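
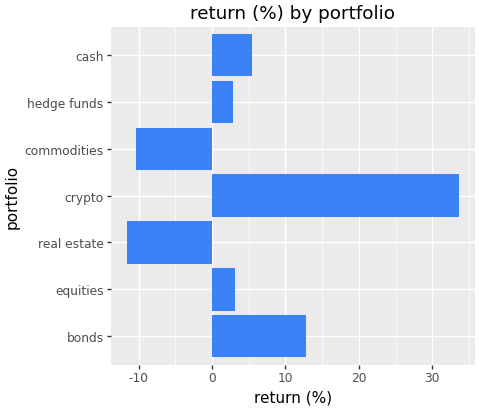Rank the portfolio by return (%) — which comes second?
bonds

Top 3: crypto ≈ 35, bonds ≈ 15, cash ≈ 5.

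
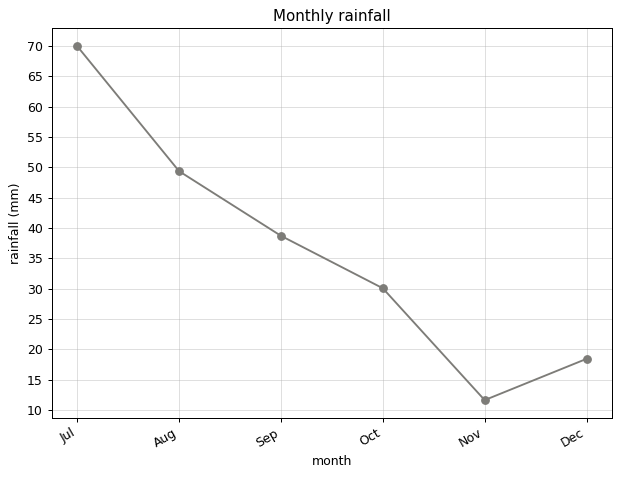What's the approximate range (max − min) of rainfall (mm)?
Max Jul ≈ 70, min Nov ≈ 10; range ≈ 60.

≈ 60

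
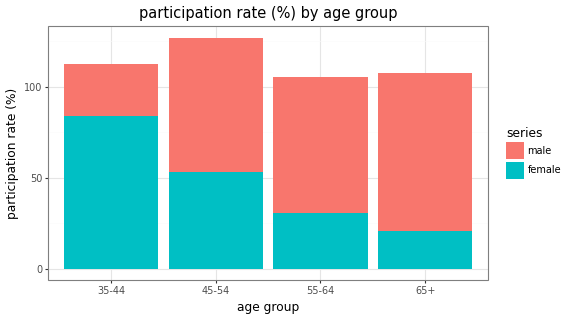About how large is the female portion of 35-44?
female top ≈ 80, bottom ≈ 0; segment ≈ 80.

≈ 80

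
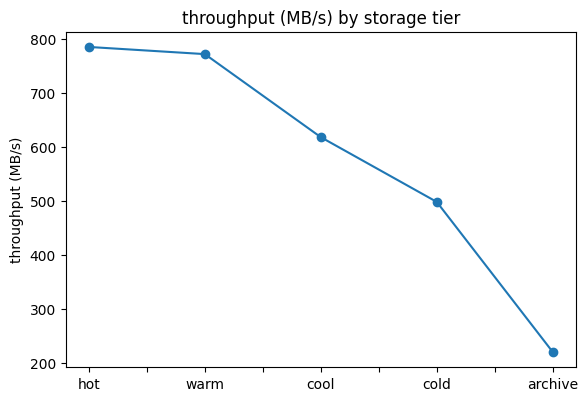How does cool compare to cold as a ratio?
cool ≈ 600, cold ≈ 500; 600/500 ≈ 1.2.

≈ 1.2×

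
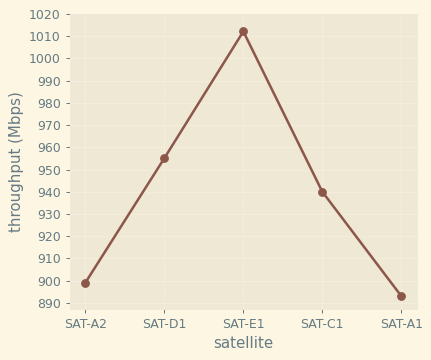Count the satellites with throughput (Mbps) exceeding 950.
Above 950: SAT-D1, SAT-E1.

2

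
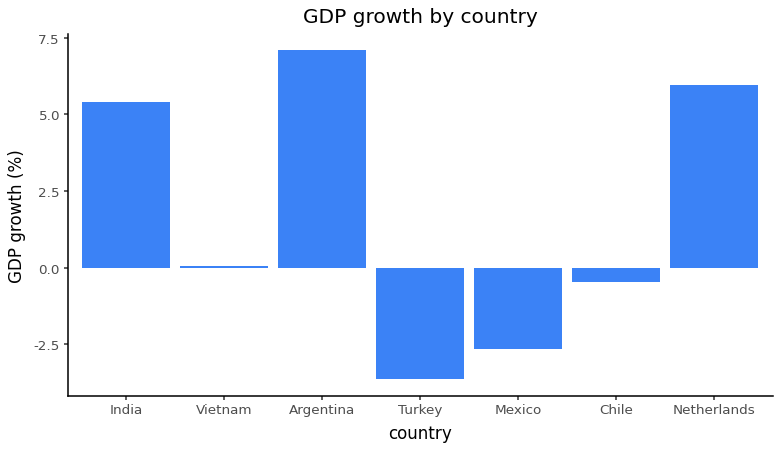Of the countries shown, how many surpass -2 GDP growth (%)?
Above -2: India, Vietnam, Argentina, Chile, Netherlands.

5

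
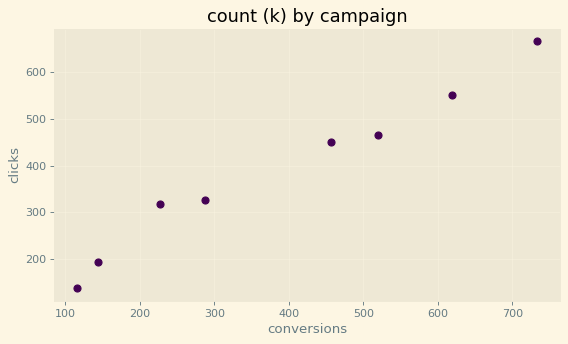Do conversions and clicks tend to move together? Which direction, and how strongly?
Points are positively correlated; strong (|r| ≈ 1.0).

positive, strong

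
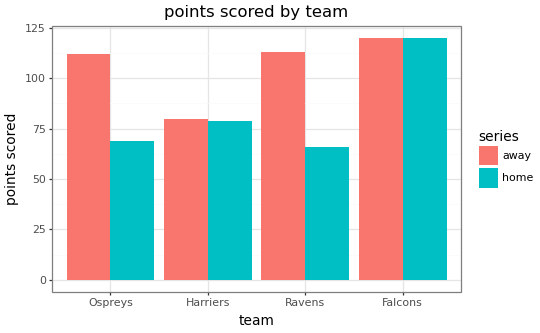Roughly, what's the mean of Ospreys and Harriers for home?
(70 + 80) / 2 ≈ 75.

≈ 75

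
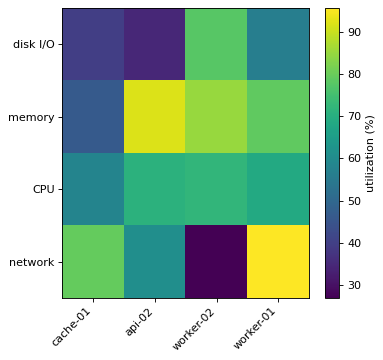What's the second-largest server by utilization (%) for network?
Top 3 for network: worker-01 ≈ 100, cache-01 ≈ 80, api-02 ≈ 60.

cache-01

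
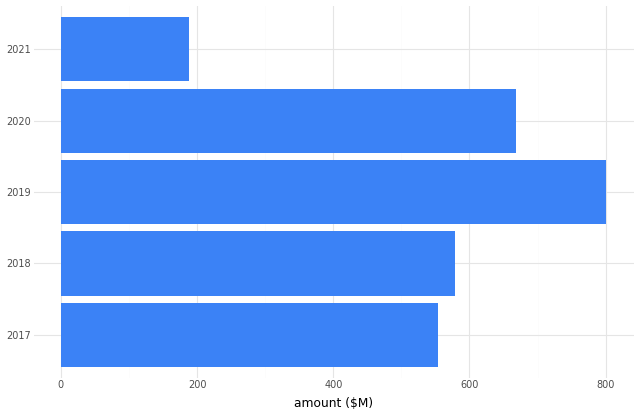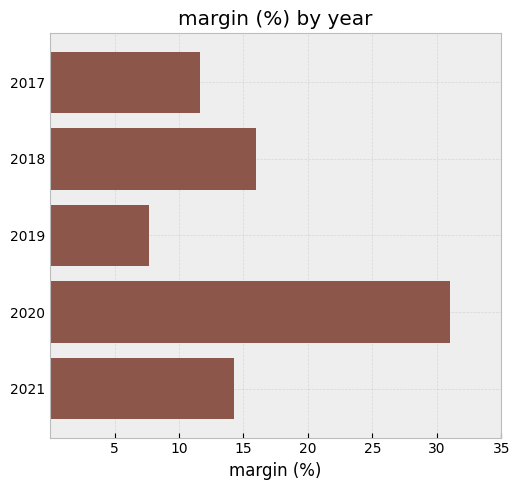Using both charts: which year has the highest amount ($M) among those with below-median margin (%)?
2019

Chart 2 median margin (%) ≈ 15; below-median years: 2017, 2019. Among those, 2019 has the highest amount ($M) (≈ 800).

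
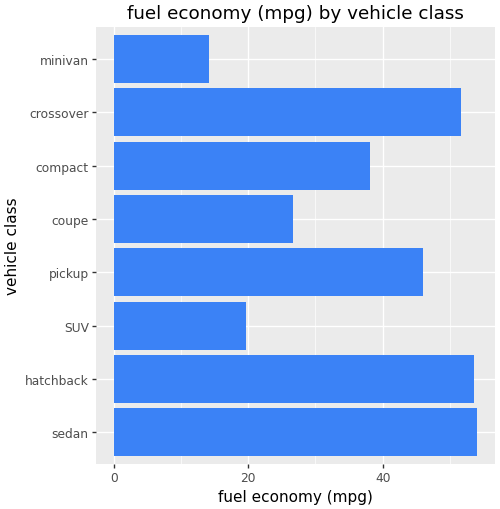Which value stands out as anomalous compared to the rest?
minivan ≈ 15; the rest sit between ≈ 20 and ≈ 55.

minivan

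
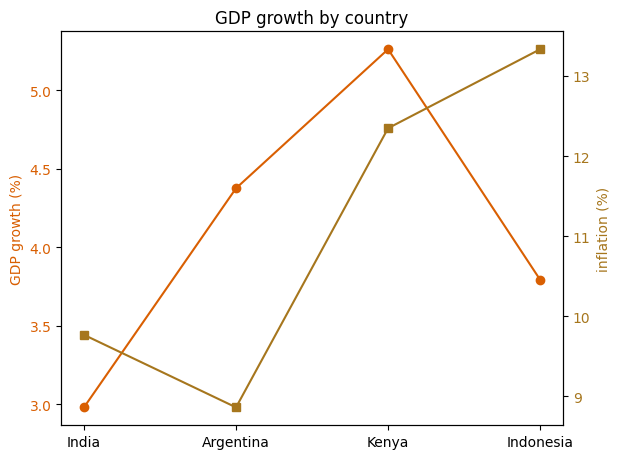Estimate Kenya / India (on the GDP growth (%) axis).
≈ 1.73×

Kenya ≈ 5.2, India ≈ 3.0; 5.2/3.0 ≈ 1.73.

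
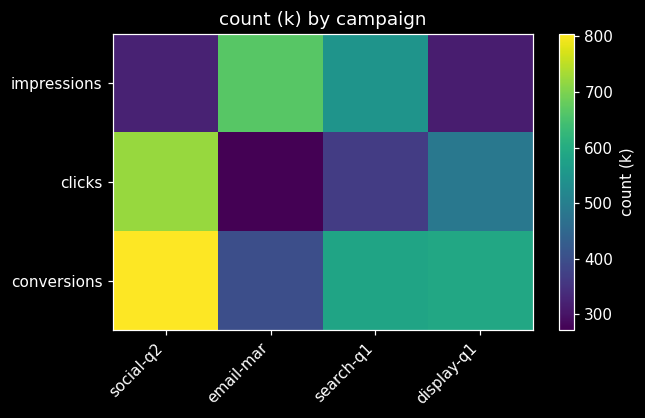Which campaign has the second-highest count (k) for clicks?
display-q1

Top 3 for clicks: social-q2 ≈ 700, display-q1 ≈ 500, search-q1 ≈ 350.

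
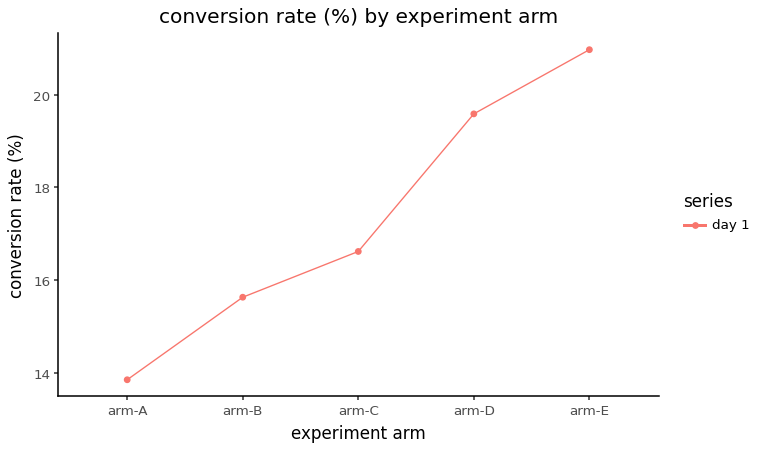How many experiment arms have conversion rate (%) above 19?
Above 19: arm-D, arm-E.

2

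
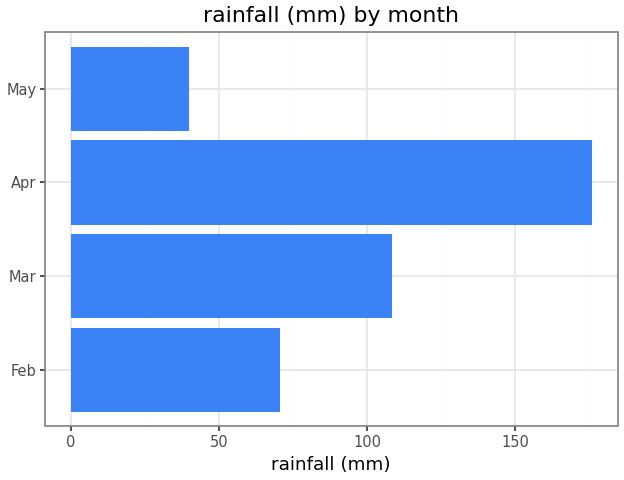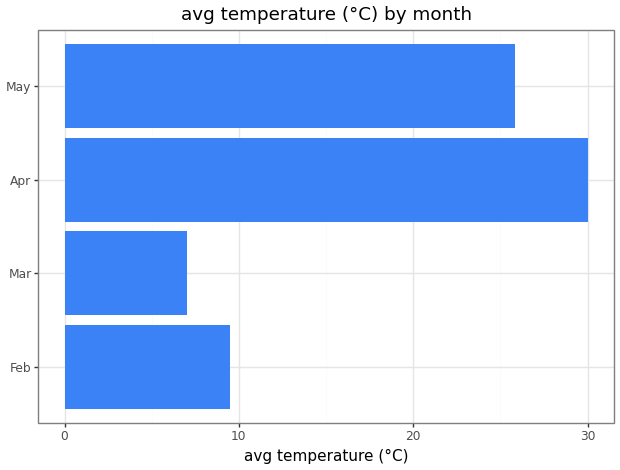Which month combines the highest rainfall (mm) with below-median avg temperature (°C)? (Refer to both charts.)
Chart 2 median avg temperature (°C) ≈ 20; below-median months: Feb, Mar. Among those, Mar has the highest rainfall (mm) (≈ 100).

Mar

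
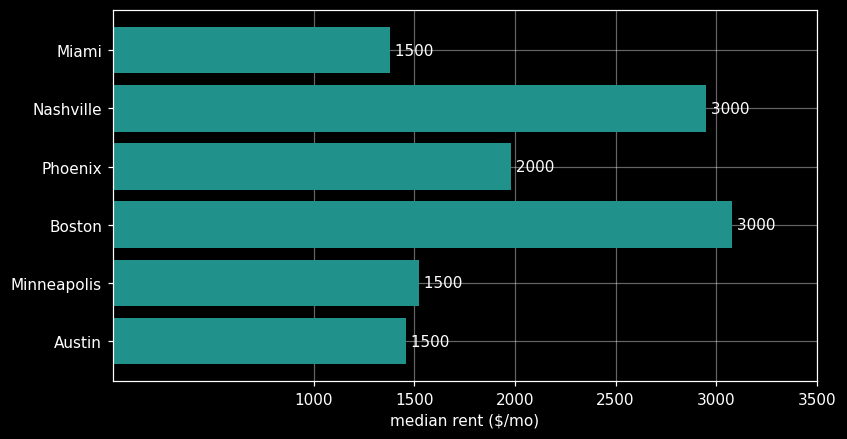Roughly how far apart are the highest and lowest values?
Max Boston ≈ 3000, min Miami ≈ 1500; range ≈ 1500.

≈ 1500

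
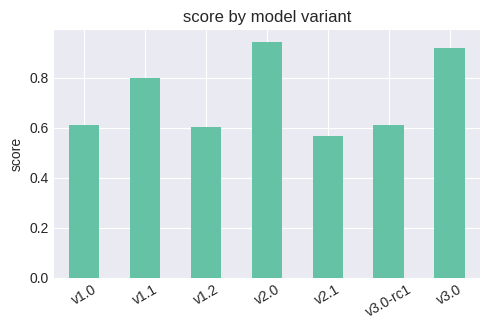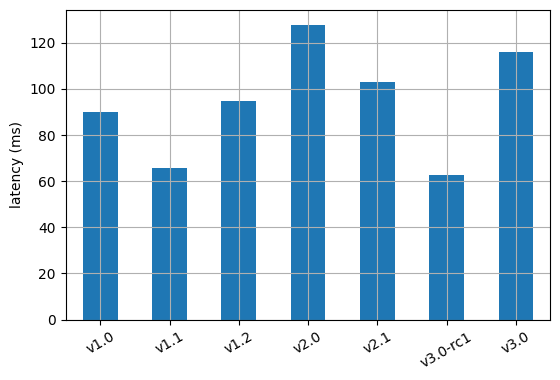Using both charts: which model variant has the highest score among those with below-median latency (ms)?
Chart 2 median latency (ms) ≈ 100; below-median model variants: v1.0, v1.1, v3.0-rc1. Among those, v1.1 has the highest score (≈ 0.8).

v1.1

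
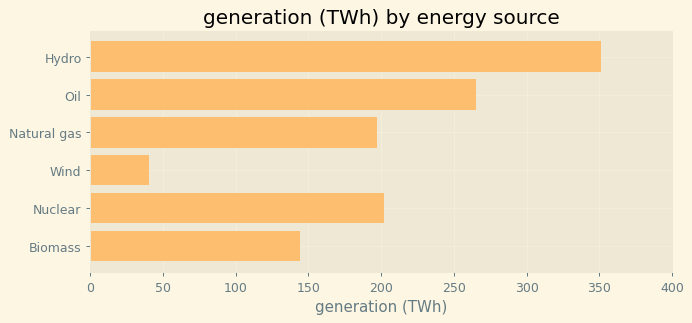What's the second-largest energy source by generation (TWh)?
Top 3: Hydro ≈ 350, Oil ≈ 250, Nuclear ≈ 200.

Oil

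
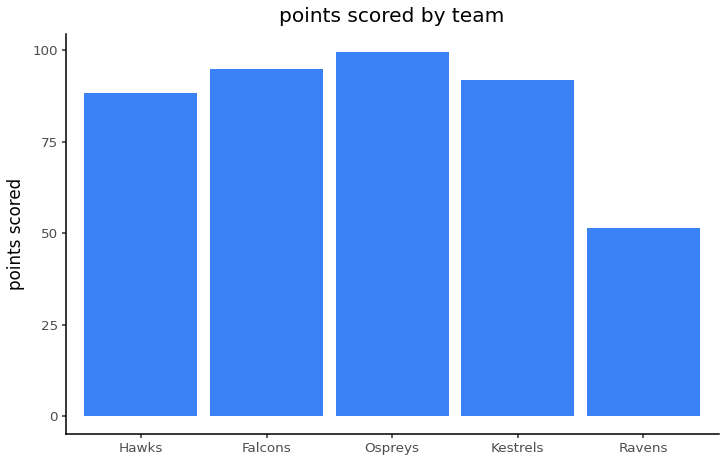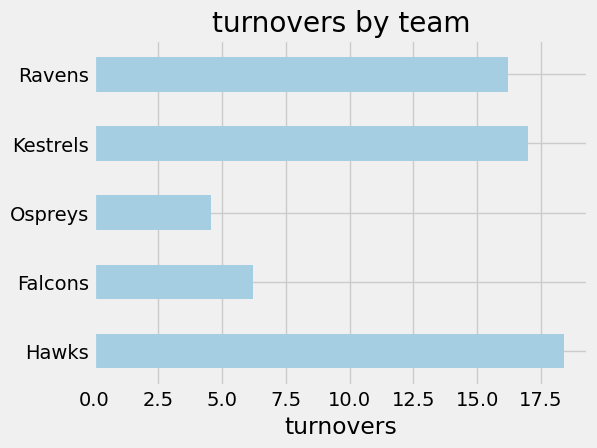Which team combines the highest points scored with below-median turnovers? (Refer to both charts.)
Ospreys

Chart 2 median turnovers ≈ 16; below-median teams: Falcons, Ospreys. Among those, Ospreys has the highest points scored (≈ 100).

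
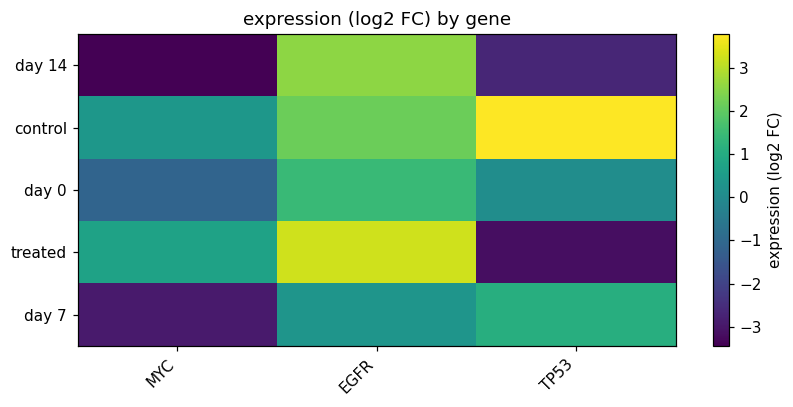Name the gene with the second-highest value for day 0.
Top 3 for day 0: EGFR ≈ 1, TP53 ≈ 0, MYC ≈ -1.

TP53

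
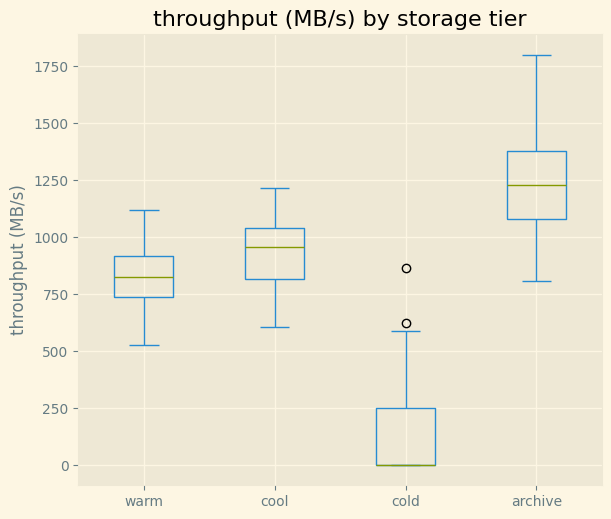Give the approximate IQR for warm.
Q3 ≈ 900, Q1 ≈ 700; IQR ≈ 200.

≈ 200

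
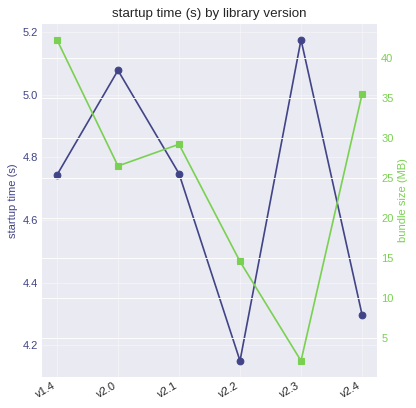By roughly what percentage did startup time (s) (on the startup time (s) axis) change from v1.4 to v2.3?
v1.4 ≈ 4.7, v2.3 ≈ 5.2; (5.2 − 4.7) / 4.7 ≈ +10.6%.

≈ +10.6%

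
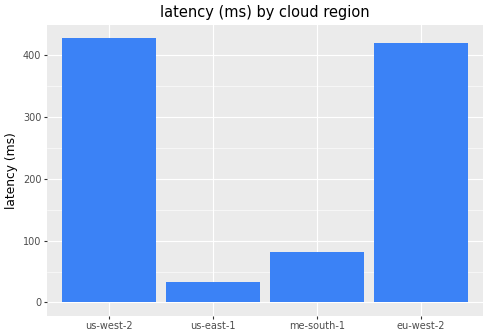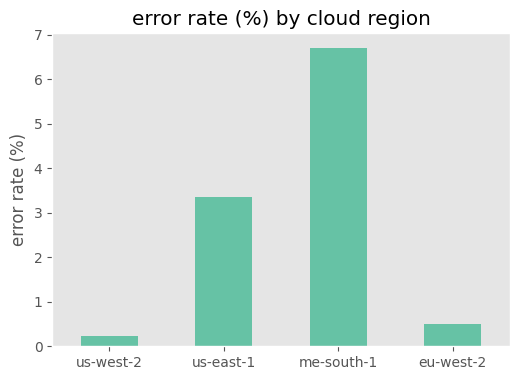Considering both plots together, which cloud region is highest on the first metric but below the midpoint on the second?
Chart 2 median error rate (%) ≈ 2; below-median cloud regions: us-west-2, eu-west-2. Among those, us-west-2 has the highest latency (ms) (≈ 450).

us-west-2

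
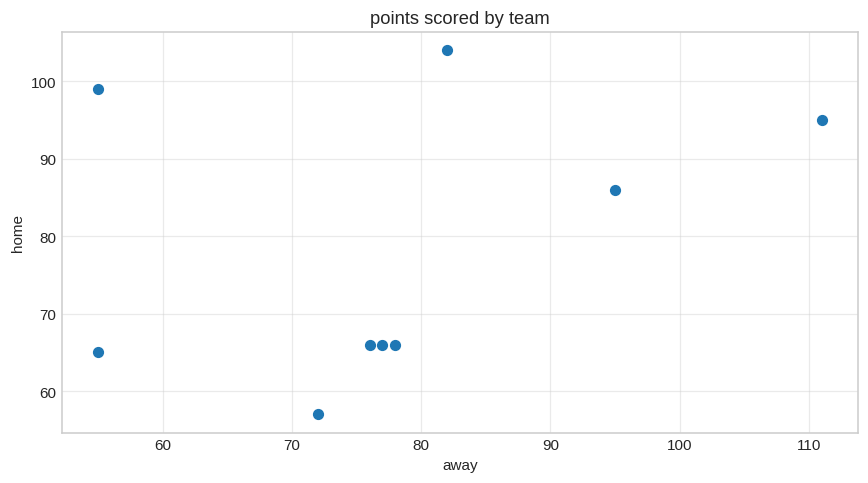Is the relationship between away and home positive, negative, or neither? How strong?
Points are positively correlated; weak (|r| ≈ 0.3).

positive, weak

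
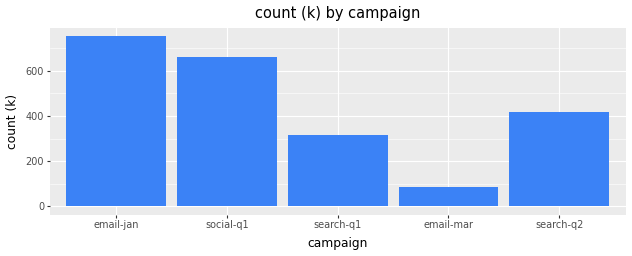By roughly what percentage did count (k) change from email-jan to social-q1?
≈ -12.5%

email-jan ≈ 800, social-q1 ≈ 700; (700 − 800) / 800 ≈ -12.5%.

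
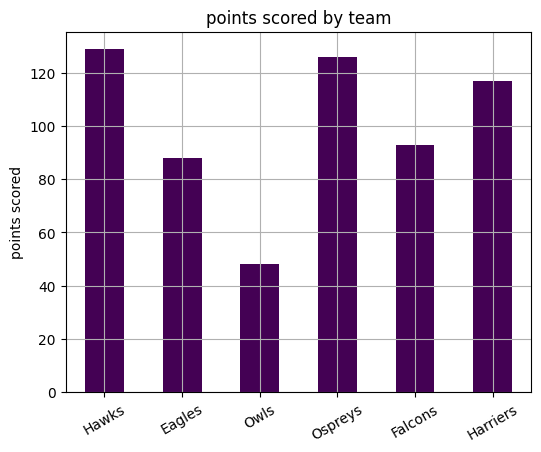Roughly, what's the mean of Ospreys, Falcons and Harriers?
≈ 113

(120 + 100 + 120) / 3 ≈ 113.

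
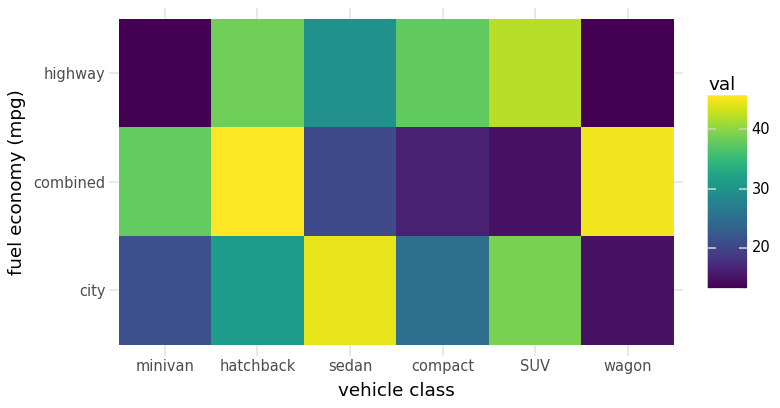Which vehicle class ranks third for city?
hatchback

Top 4 for city: sedan ≈ 45, SUV ≈ 40, hatchback ≈ 30, compact ≈ 25.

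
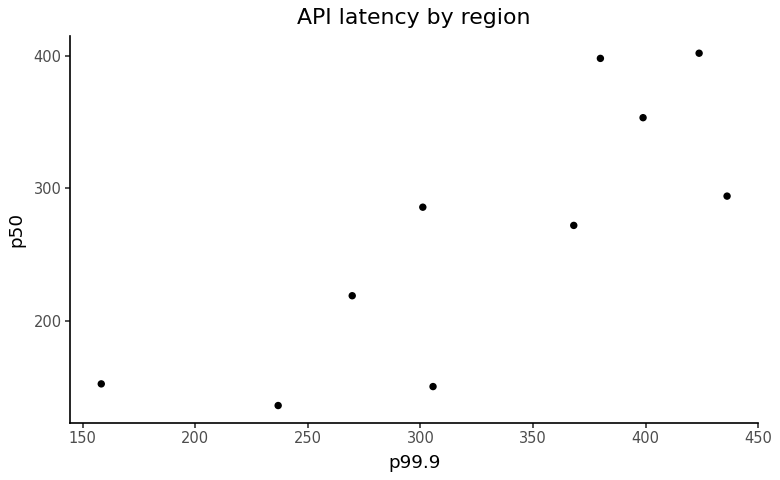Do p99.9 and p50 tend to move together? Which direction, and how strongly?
Points are positively correlated; strong (|r| ≈ 0.8).

positive, strong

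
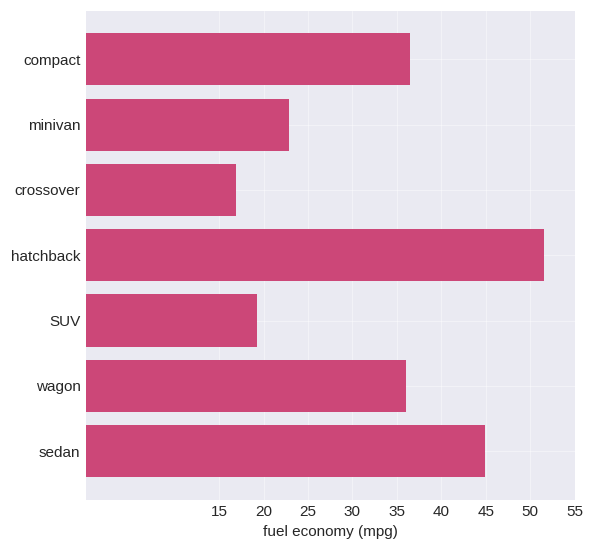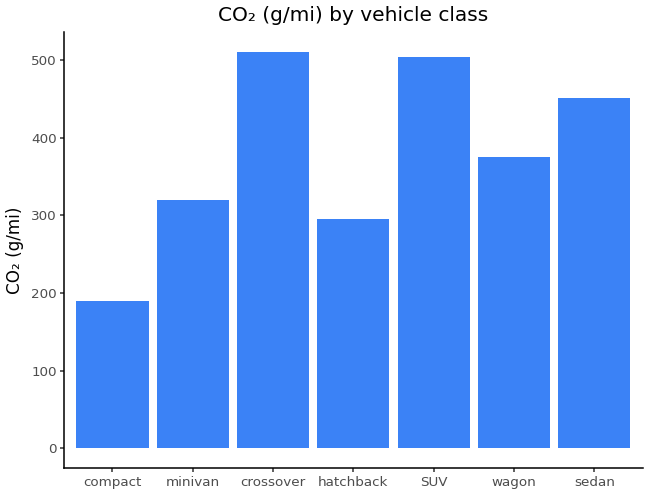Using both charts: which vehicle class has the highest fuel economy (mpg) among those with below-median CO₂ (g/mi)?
Chart 2 median CO₂ (g/mi) ≈ 350; below-median vehicle classes: compact, minivan, hatchback. Among those, hatchback has the highest fuel economy (mpg) (≈ 50).

hatchback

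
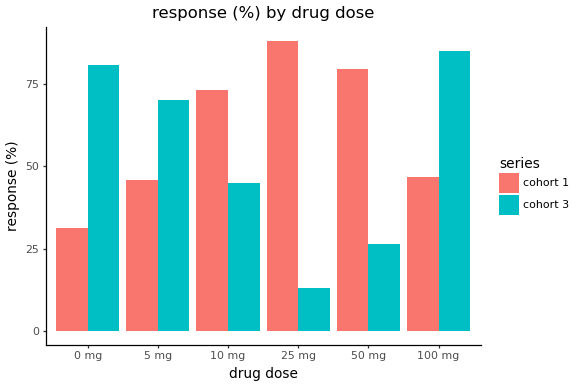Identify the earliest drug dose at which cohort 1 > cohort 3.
10 mg

5 mg: cohort 1 ≈ 50 vs cohort 3 ≈ 70 (not yet); 10 mg: cohort 1 ≈ 70 vs cohort 3 ≈ 40 (first crossover).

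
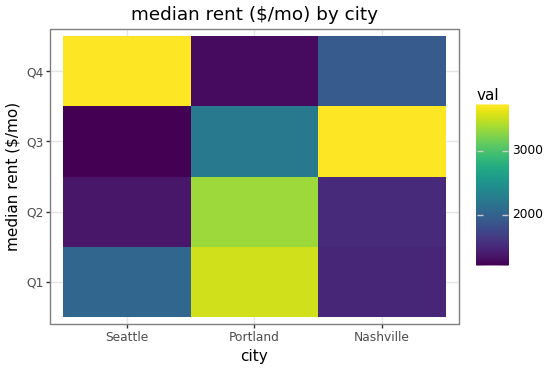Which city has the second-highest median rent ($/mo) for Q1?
Top 3 for Q1: Portland ≈ 3500, Seattle ≈ 2000, Nashville ≈ 1500.

Seattle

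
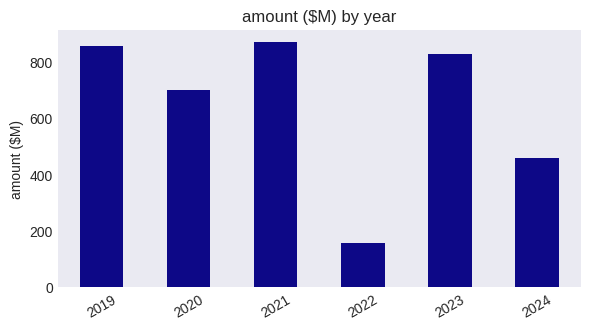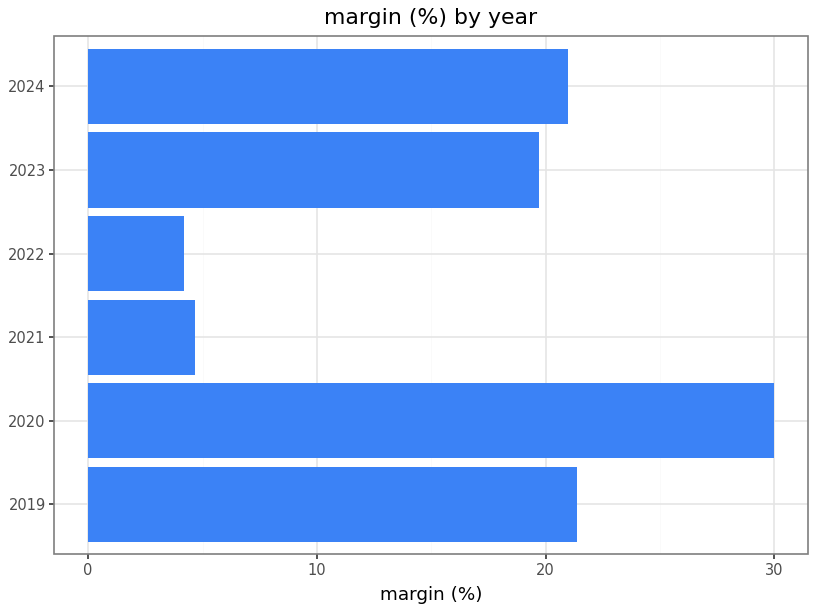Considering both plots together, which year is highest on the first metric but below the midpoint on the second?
Chart 2 median margin (%) ≈ 20; below-median years: 2021, 2022, 2023. Among those, 2021 has the highest amount ($M) (≈ 900).

2021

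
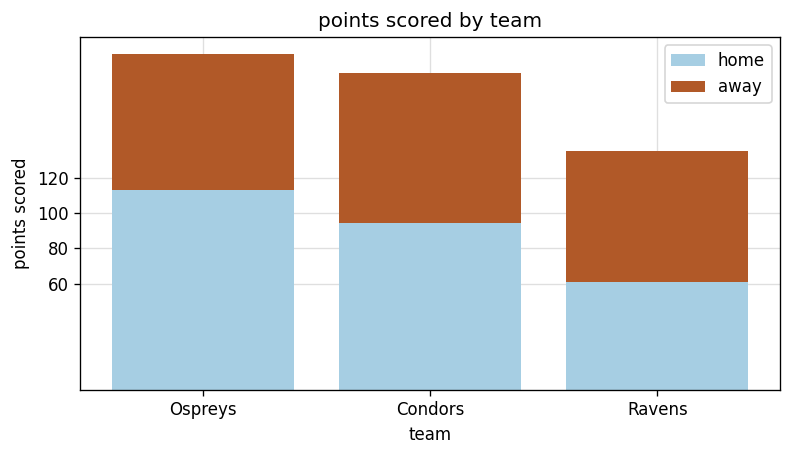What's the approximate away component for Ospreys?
away top ≈ 200, bottom ≈ 120; segment ≈ 80.

≈ 80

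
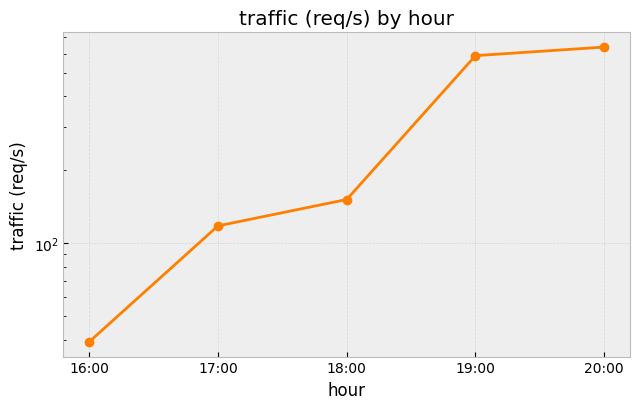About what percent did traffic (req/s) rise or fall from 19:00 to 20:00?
19:00 ≈ 600, 20:00 ≈ 650; (650 − 600) / 600 ≈ +8.3%.

≈ +8.3%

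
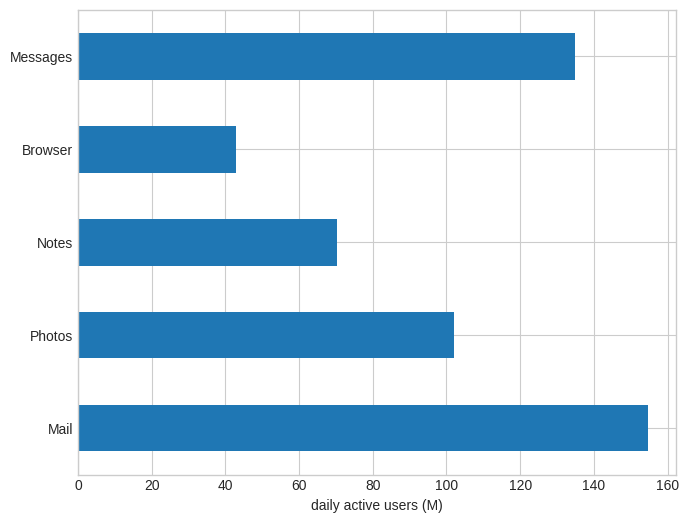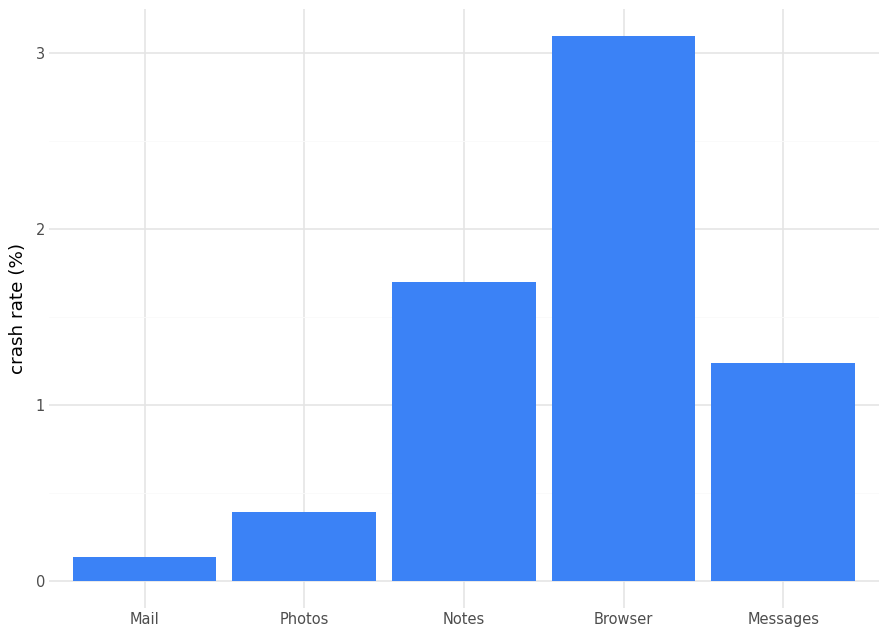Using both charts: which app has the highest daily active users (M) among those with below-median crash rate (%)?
Chart 2 median crash rate (%) ≈ 1; below-median apps: Mail, Photos. Among those, Mail has the highest daily active users (M) (≈ 160).

Mail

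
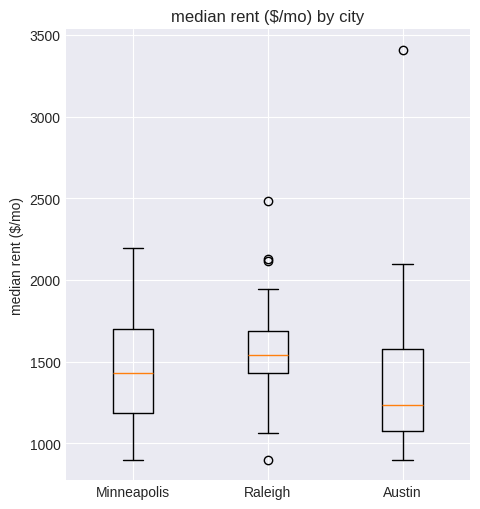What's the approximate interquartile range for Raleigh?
Q3 ≈ 1680, Q1 ≈ 1440; IQR ≈ 240.

≈ 240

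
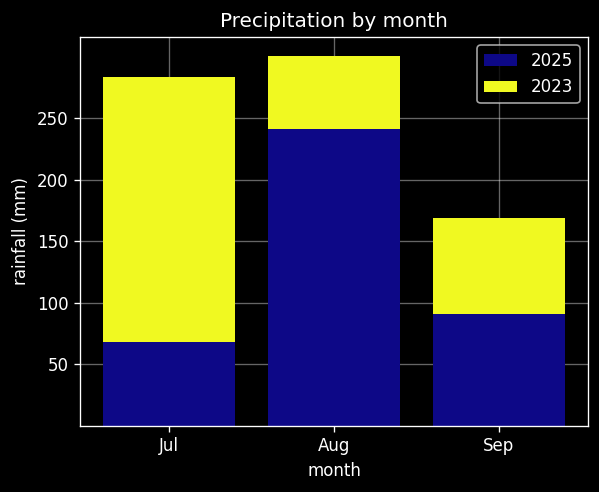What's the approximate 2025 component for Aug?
≈ 250

2025 top ≈ 250, bottom ≈ 0; segment ≈ 250.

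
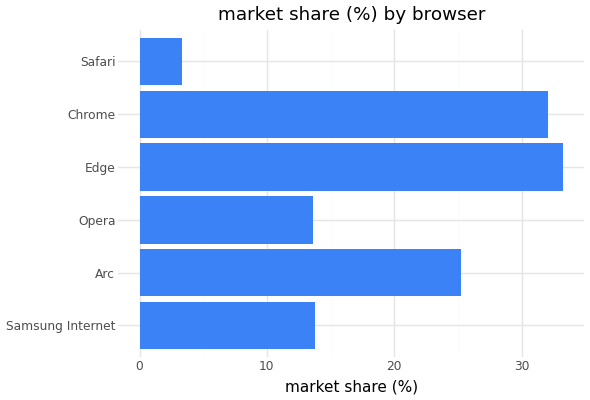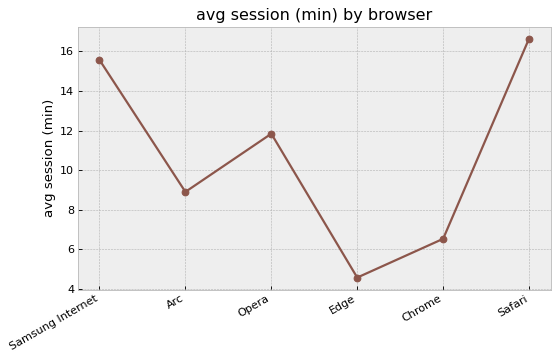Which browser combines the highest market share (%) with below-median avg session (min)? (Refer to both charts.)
Chart 2 median avg session (min) ≈ 10; below-median browsers: Arc, Edge, Chrome. Among those, Edge has the highest market share (%) (≈ 35).

Edge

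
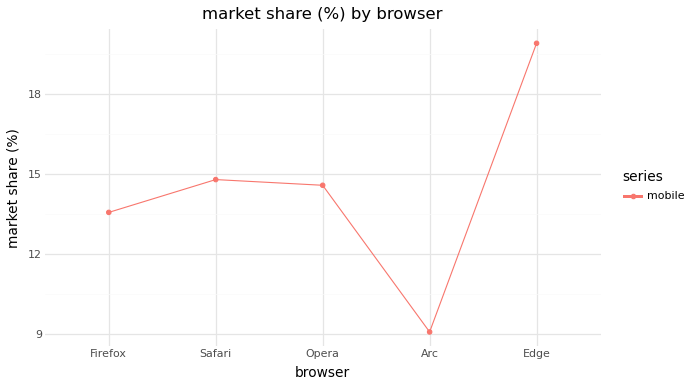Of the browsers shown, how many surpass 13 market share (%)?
Above 13: Firefox, Safari, Opera, Edge.

4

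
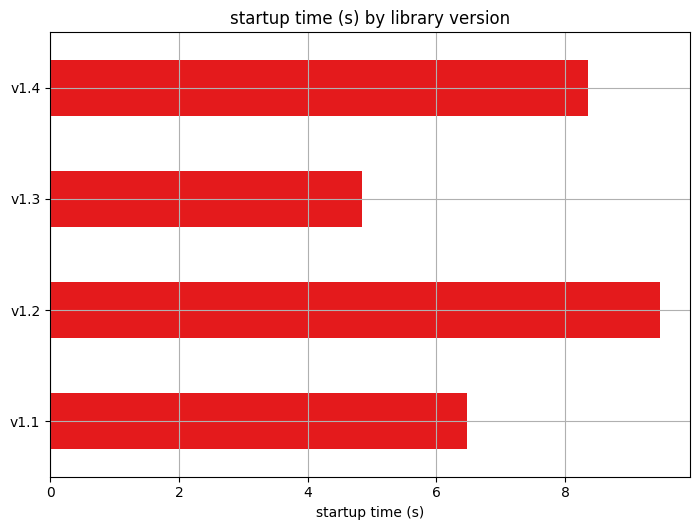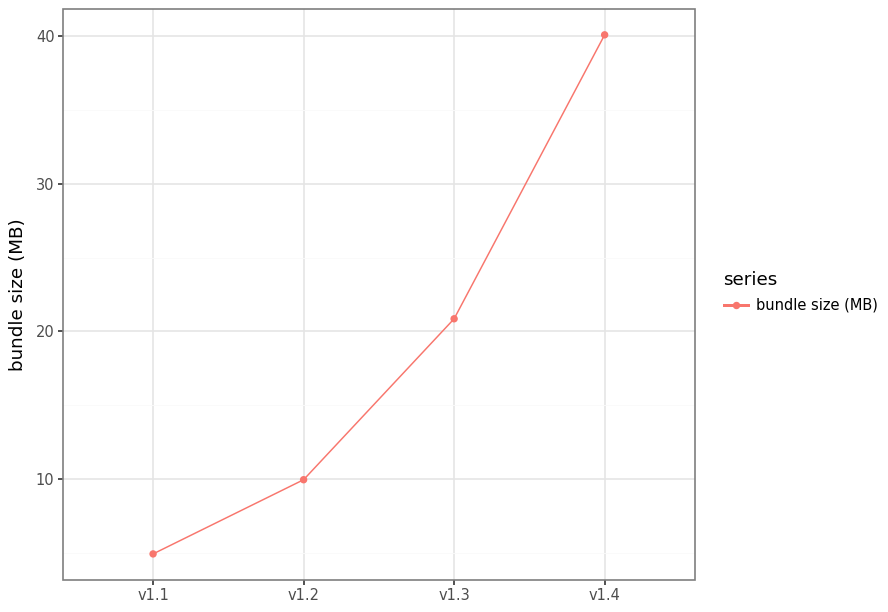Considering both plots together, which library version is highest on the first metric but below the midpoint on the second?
v1.2

Chart 2 median bundle size (MB) ≈ 15; below-median library versions: v1.1, v1.2. Among those, v1.2 has the highest startup time (s) (≈ 9).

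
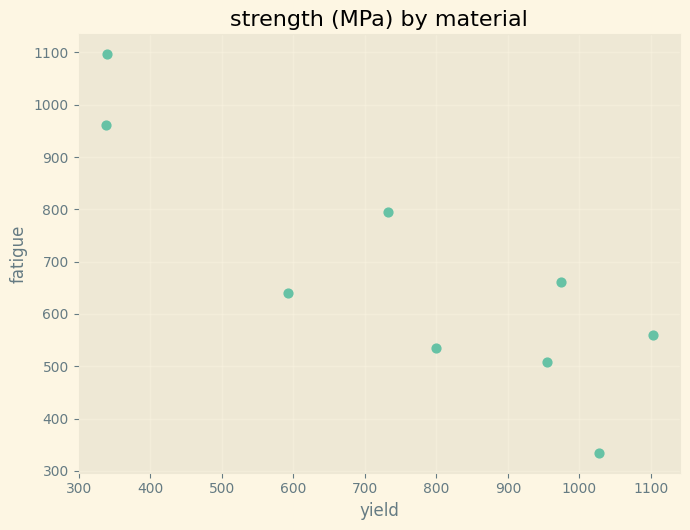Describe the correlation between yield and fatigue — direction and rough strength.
Points are negatively correlated; strong (|r| ≈ 0.9).

negative, strong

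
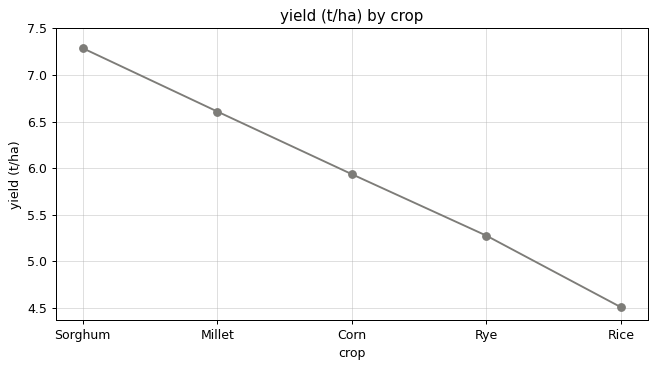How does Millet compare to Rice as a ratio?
Millet ≈ 6.5, Rice ≈ 4.5; 6.5/4.5 ≈ 1.44.

≈ 1.44×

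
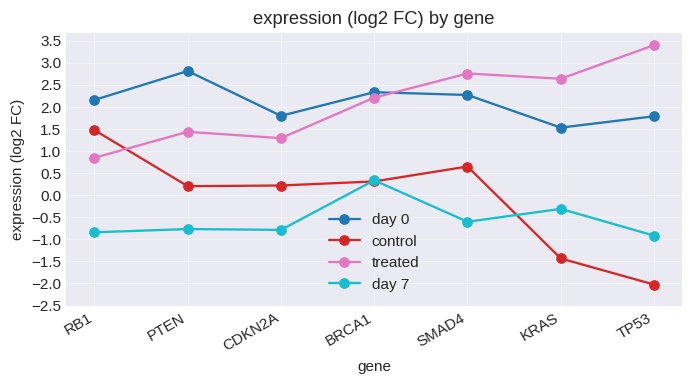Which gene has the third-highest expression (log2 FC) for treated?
KRAS

Top 4 for treated: TP53 ≈ 3.5, SMAD4 ≈ 3.0, KRAS ≈ 2.5, BRCA1 ≈ 2.0.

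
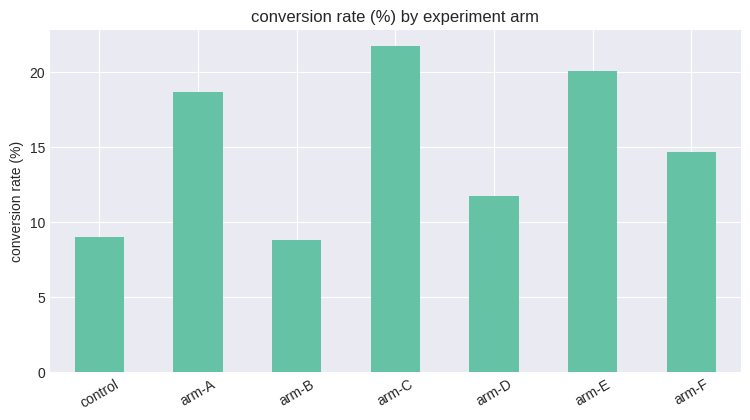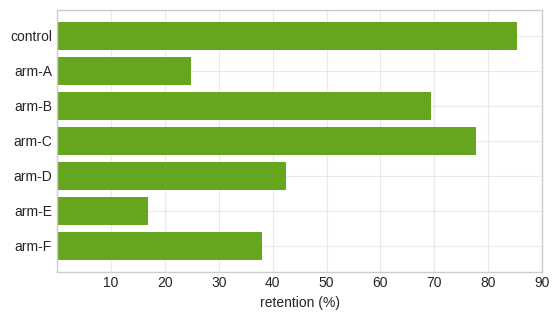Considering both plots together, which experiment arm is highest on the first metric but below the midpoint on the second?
arm-E

Chart 2 median retention (%) ≈ 40; below-median experiment arms: arm-A, arm-E, arm-F. Among those, arm-E has the highest conversion rate (%) (≈ 20).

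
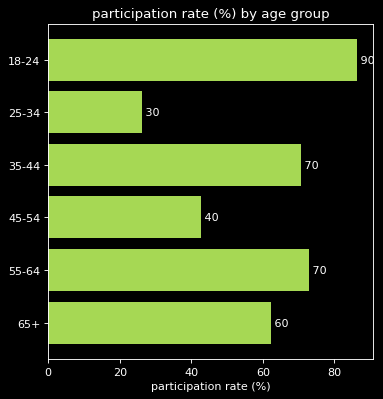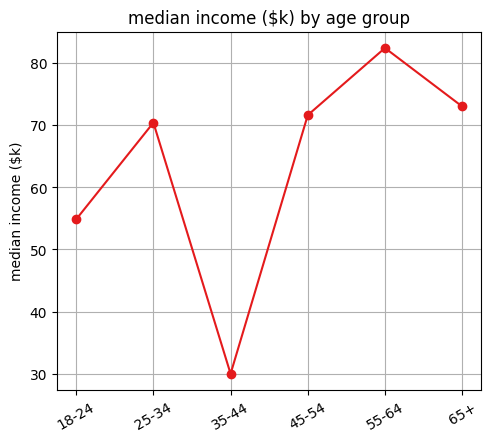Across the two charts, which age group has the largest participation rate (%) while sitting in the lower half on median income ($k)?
Chart 2 median median income ($k) ≈ 70; below-median age groups: 18-24, 25-34, 35-44. Among those, 18-24 has the highest participation rate (%) (≈ 90).

18-24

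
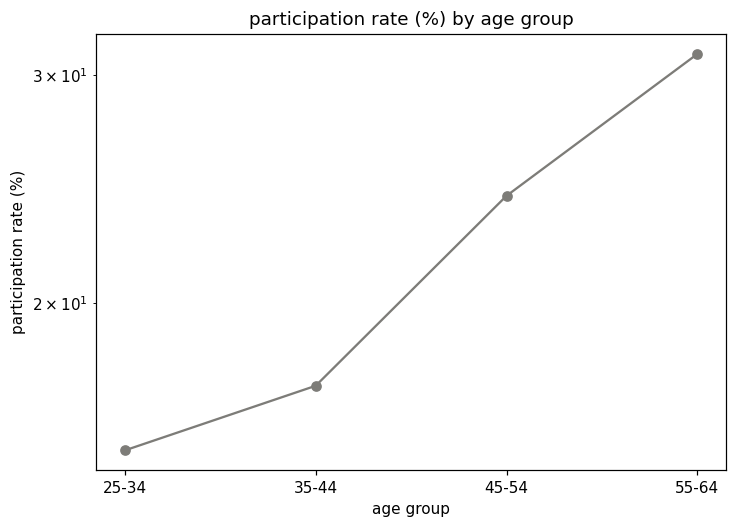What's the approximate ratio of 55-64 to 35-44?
≈ 1.78×

55-64 ≈ 32, 35-44 ≈ 18; 32/18 ≈ 1.78.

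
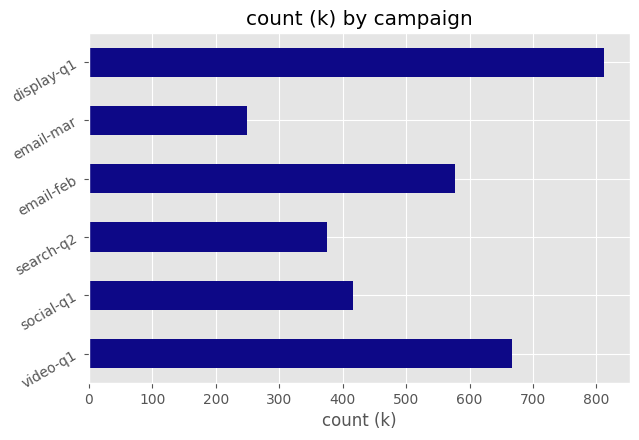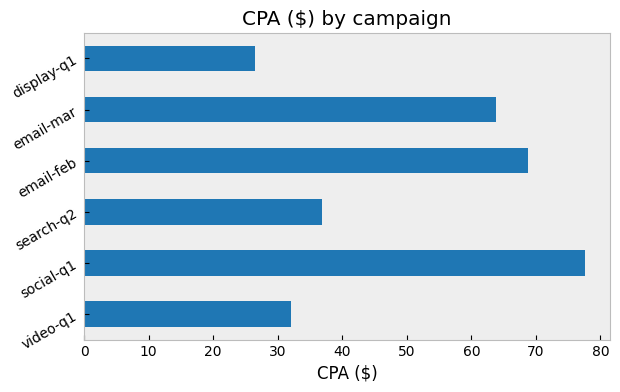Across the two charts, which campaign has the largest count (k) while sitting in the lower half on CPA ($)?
display-q1

Chart 2 median CPA ($) ≈ 50; below-median campaigns: video-q1, search-q2, display-q1. Among those, display-q1 has the highest count (k) (≈ 800).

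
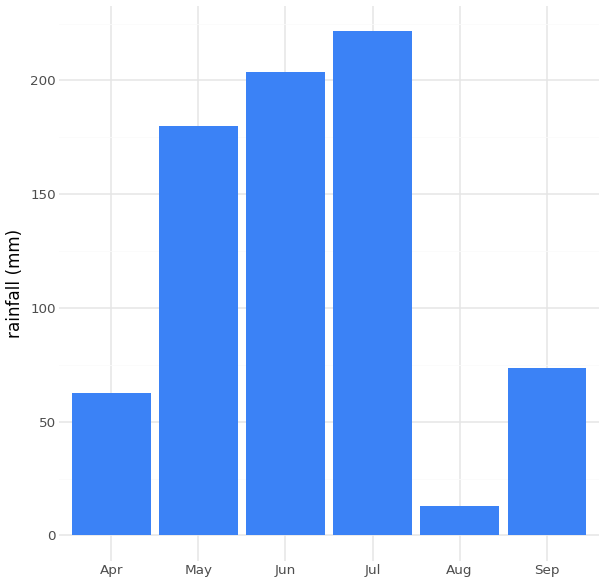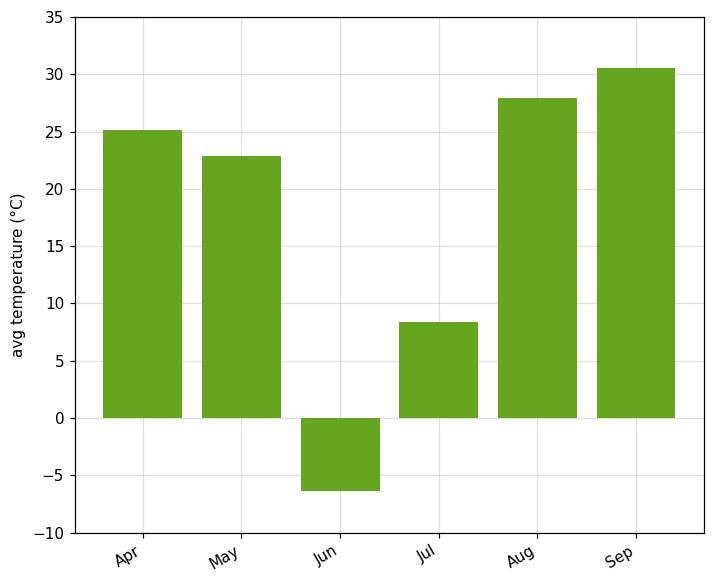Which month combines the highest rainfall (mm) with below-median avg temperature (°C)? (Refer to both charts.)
Chart 2 median avg temperature (°C) ≈ 25; below-median months: May, Jun, Jul. Among those, Jul has the highest rainfall (mm) (≈ 225).

Jul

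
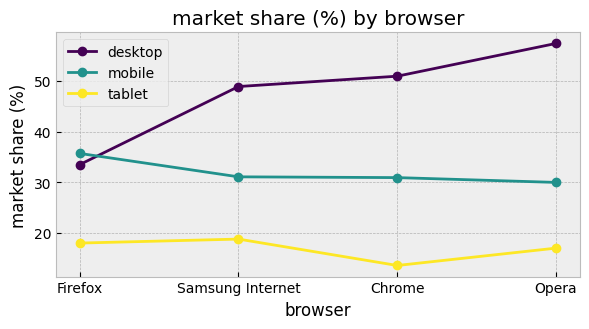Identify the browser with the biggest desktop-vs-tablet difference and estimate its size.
Opera, ≈ 40 %

Opera: desktop ≈ 55, tablet ≈ 15 → gap ≈ 40. Next-largest (Chrome) is only ≈ 35.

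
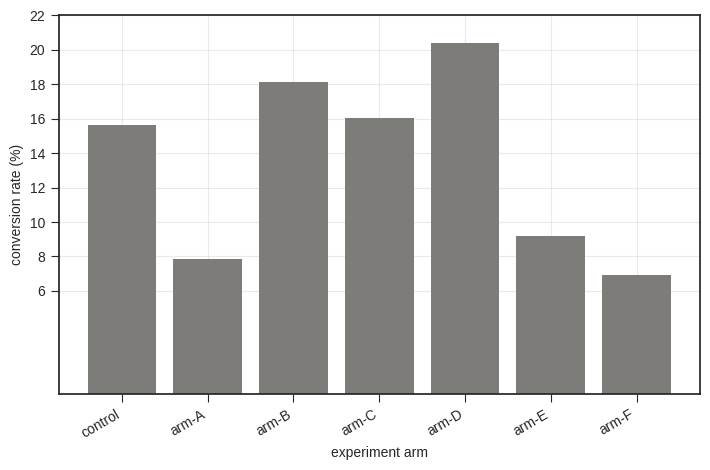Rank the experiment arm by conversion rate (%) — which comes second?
arm-B

Top 3: arm-D ≈ 20, arm-B ≈ 18, arm-C ≈ 16.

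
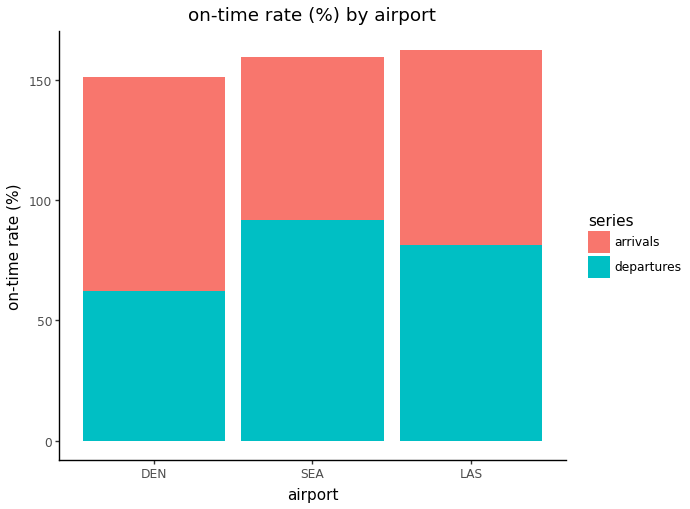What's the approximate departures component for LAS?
≈ 80

departures top ≈ 80, bottom ≈ 0; segment ≈ 80.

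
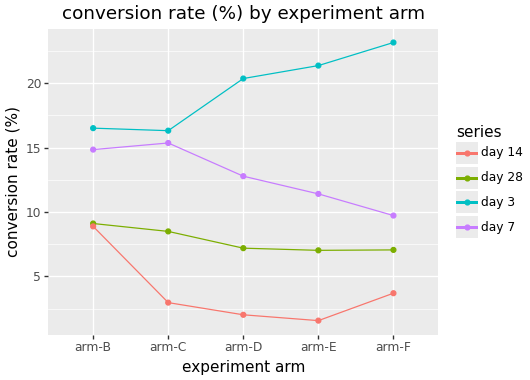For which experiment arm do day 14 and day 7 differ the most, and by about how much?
arm-C, ≈ 14 %

arm-C: day 14 ≈ 2, day 7 ≈ 16 → gap ≈ 14. Next-largest (arm-D) is only ≈ 10.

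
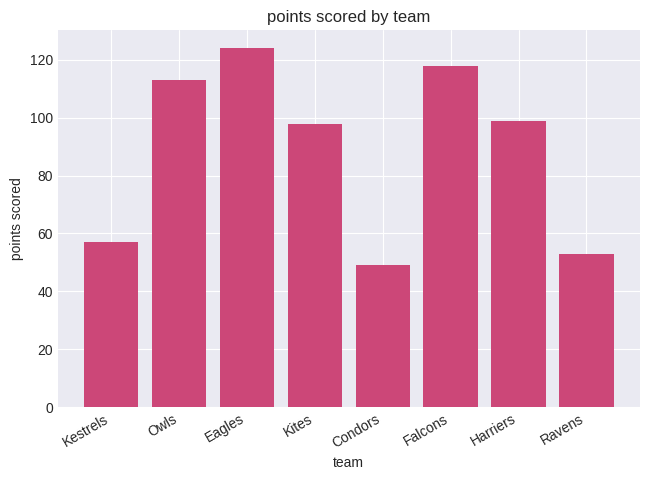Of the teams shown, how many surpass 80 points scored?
Above 80: Owls, Eagles, Kites, Falcons, Harriers.

5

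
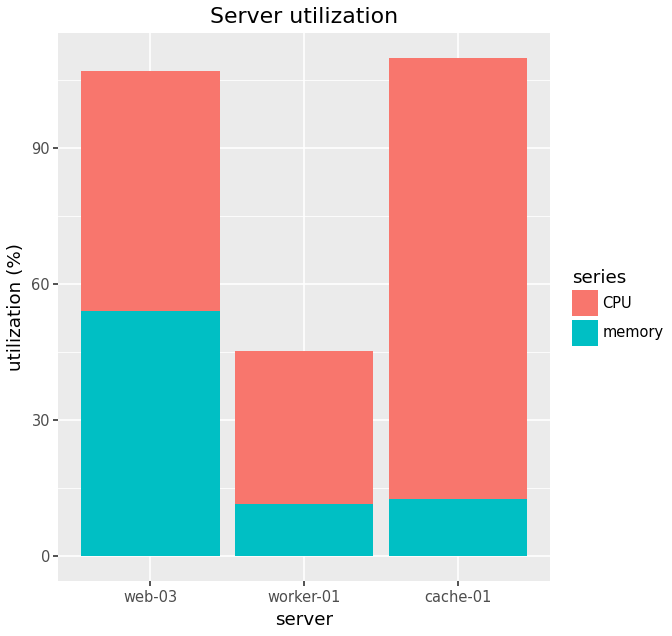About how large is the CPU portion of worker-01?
CPU top ≈ 50, bottom ≈ 10; segment ≈ 40.

≈ 40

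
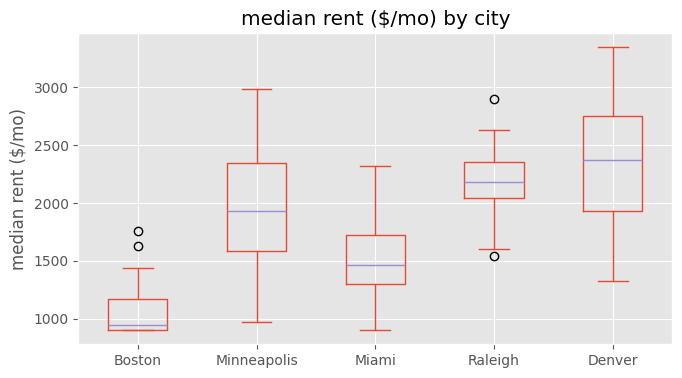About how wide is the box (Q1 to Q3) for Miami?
Q3 ≈ 1700, Q1 ≈ 1300; IQR ≈ 400.

≈ 400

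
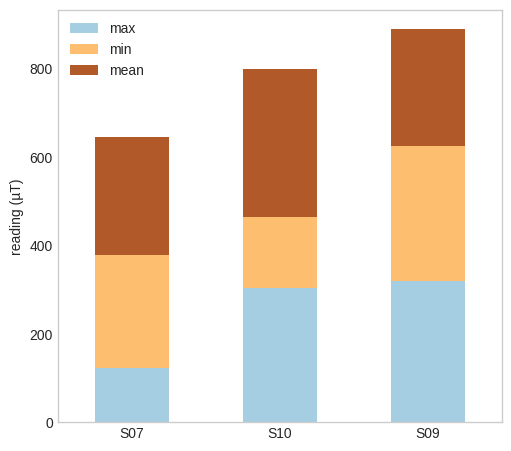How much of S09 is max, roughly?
max top ≈ 300, bottom ≈ 0; segment ≈ 300.

≈ 300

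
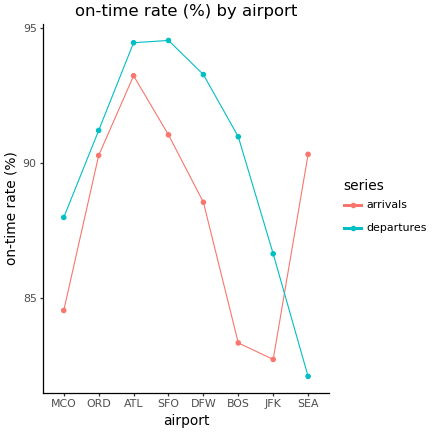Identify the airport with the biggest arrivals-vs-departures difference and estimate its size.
SEA: arrivals ≈ 90, departures ≈ 82 → gap ≈ 8. Next-largest (BOS) is only ≈ 6.

SEA, ≈ 8 %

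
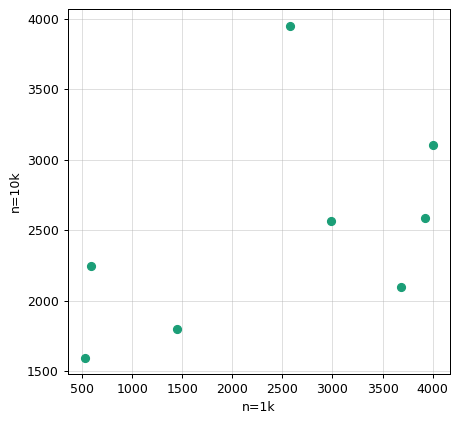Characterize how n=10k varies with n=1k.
positive, moderate

Points are positively correlated; moderate (|r| ≈ 0.5).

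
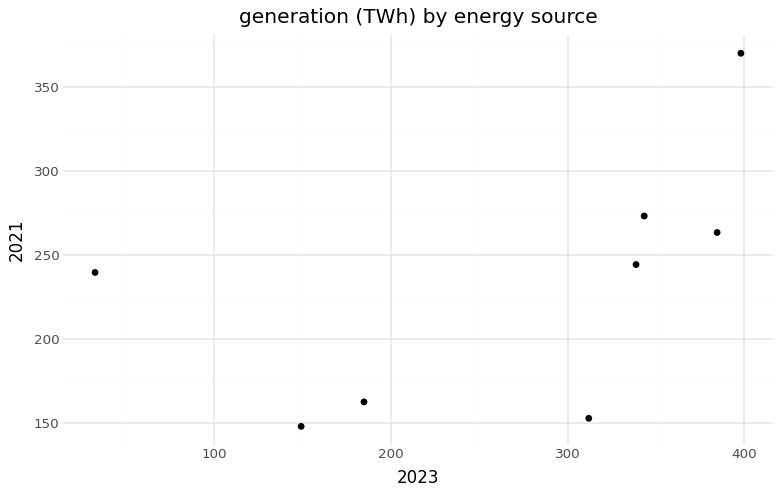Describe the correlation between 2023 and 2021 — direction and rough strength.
Points are positively correlated; moderate (|r| ≈ 0.5).

positive, moderate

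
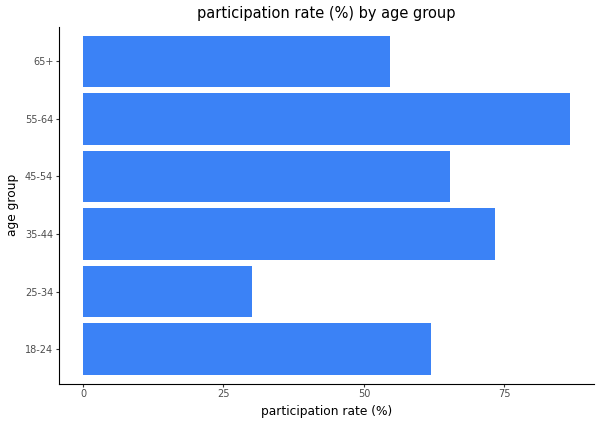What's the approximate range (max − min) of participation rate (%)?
Max 55-64 ≈ 90, min 25-34 ≈ 30; range ≈ 60.

≈ 60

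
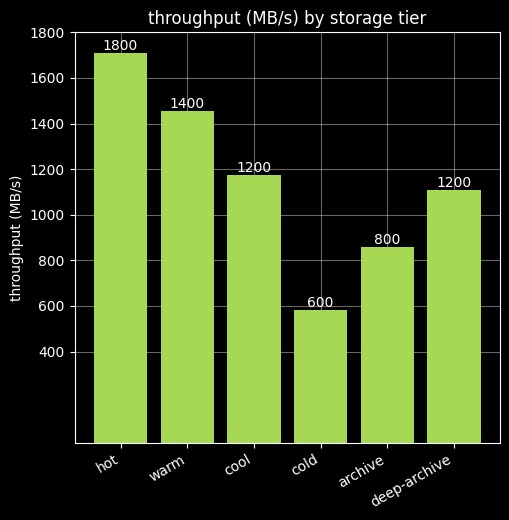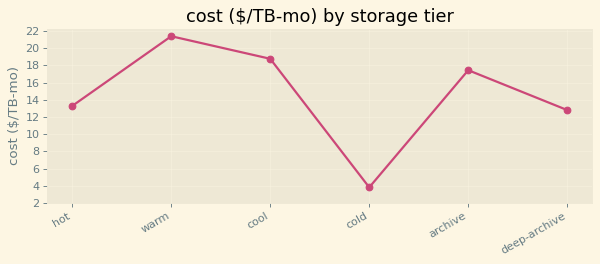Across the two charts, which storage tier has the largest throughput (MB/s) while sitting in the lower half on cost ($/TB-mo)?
Chart 2 median cost ($/TB-mo) ≈ 16; below-median storage tiers: hot, cold, deep-archive. Among those, hot has the highest throughput (MB/s) (≈ 1800).

hot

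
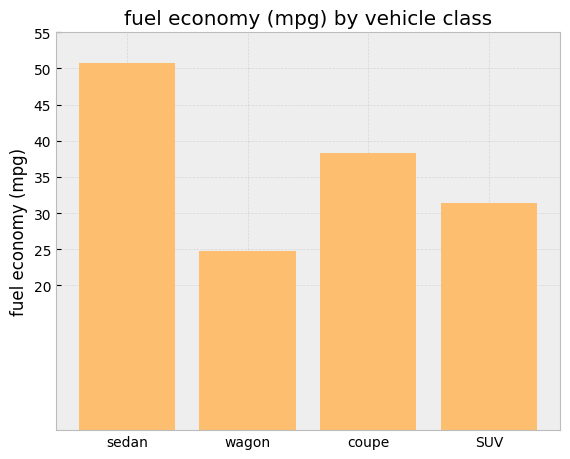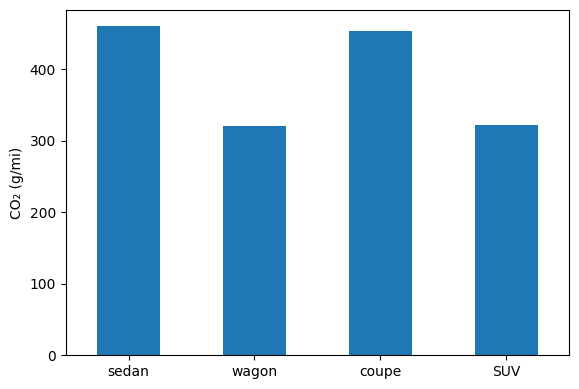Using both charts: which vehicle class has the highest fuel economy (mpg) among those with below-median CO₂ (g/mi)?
Chart 2 median CO₂ (g/mi) ≈ 400; below-median vehicle classes: wagon, SUV. Among those, SUV has the highest fuel economy (mpg) (≈ 30).

SUV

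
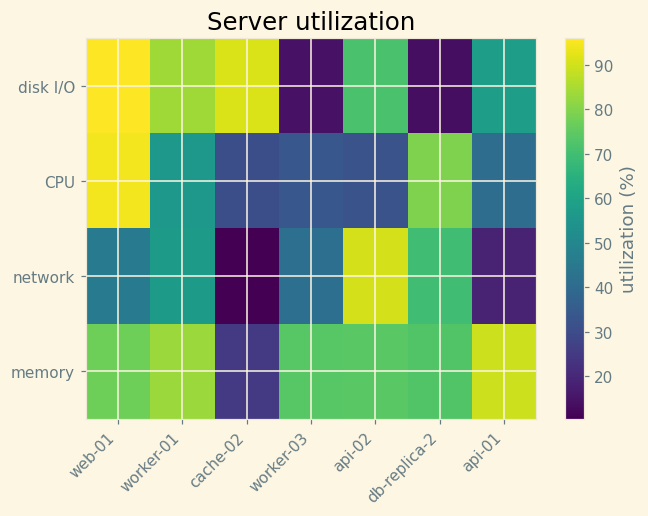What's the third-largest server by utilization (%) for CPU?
Top 4 for CPU: web-01 ≈ 90, db-replica-2 ≈ 80, worker-01 ≈ 60, api-01 ≈ 40.

worker-01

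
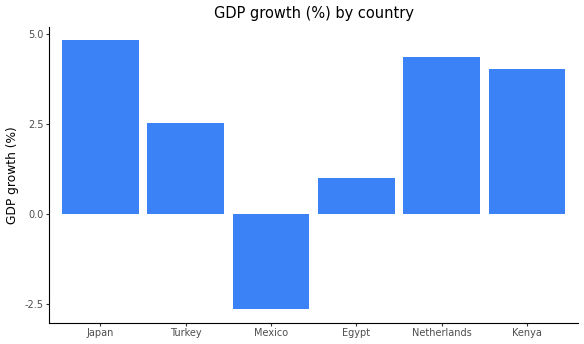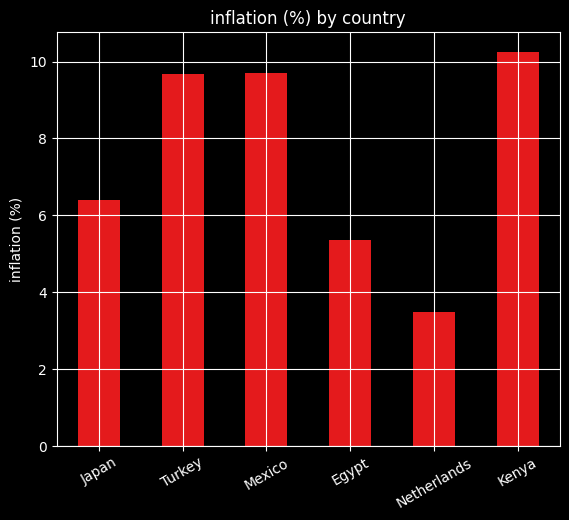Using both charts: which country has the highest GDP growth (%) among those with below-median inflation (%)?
Japan

Chart 2 median inflation (%) ≈ 8; below-median countries: Japan, Egypt, Netherlands. Among those, Japan has the highest GDP growth (%) (≈ 5).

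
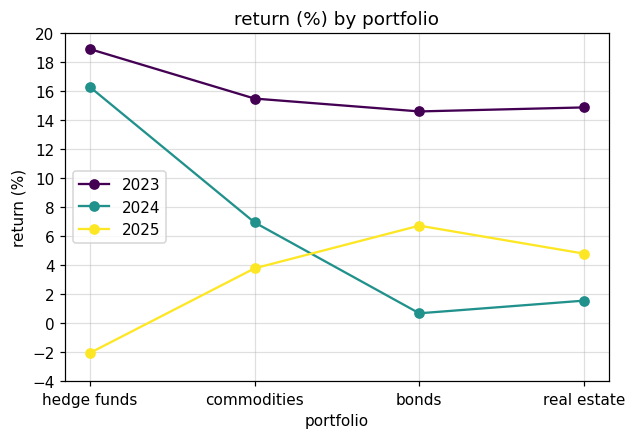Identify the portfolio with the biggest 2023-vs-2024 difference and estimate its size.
bonds, ≈ 14 %

bonds: 2023 ≈ 14, 2024 ≈ 0 → gap ≈ 14. Next-largest (real estate) is only ≈ 12.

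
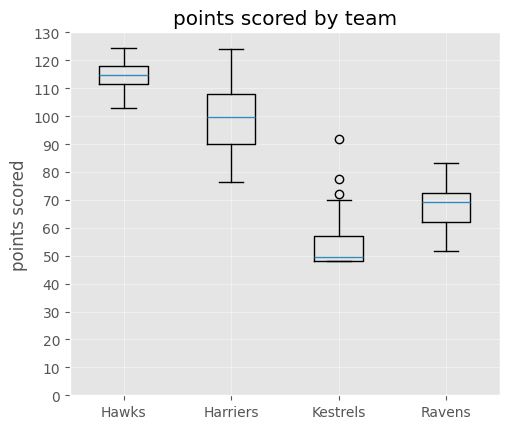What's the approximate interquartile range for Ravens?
≈ 10

Q3 ≈ 70, Q1 ≈ 60; IQR ≈ 10.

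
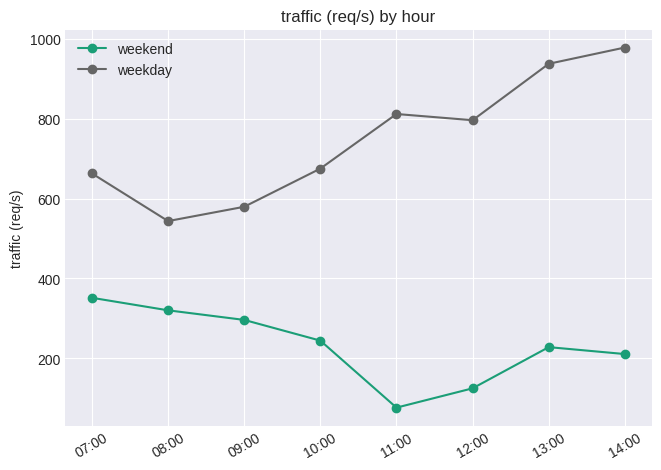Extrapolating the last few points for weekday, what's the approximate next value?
Last three: 800, 900, 1000 → slope ≈ 100/step → next ≈ 1100.

≈ 1100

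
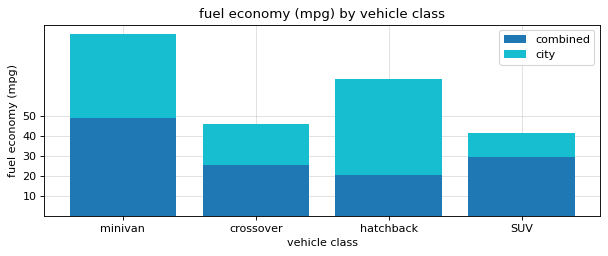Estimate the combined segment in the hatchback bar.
≈ 20

combined top ≈ 20, bottom ≈ 0; segment ≈ 20.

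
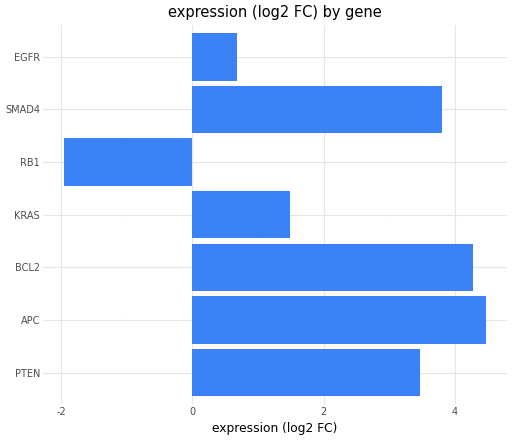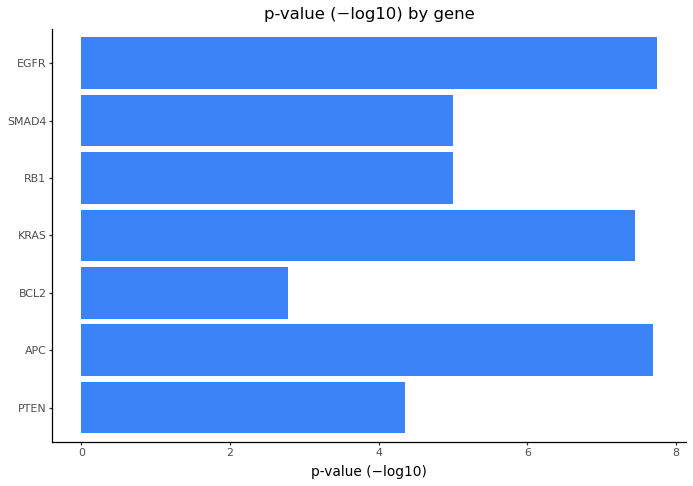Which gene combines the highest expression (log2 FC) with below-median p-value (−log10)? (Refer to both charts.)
BCL2

Chart 2 median p-value (−log10) ≈ 5; below-median genes: PTEN, BCL2, SMAD4. Among those, BCL2 has the highest expression (log2 FC) (≈ 4.5).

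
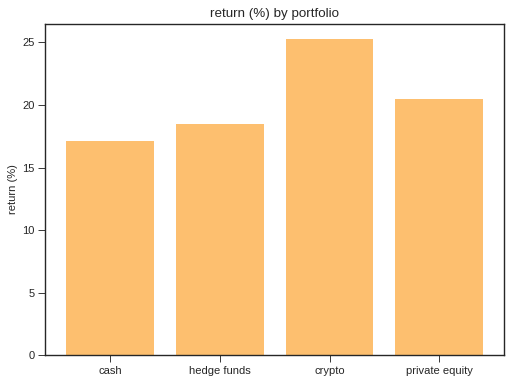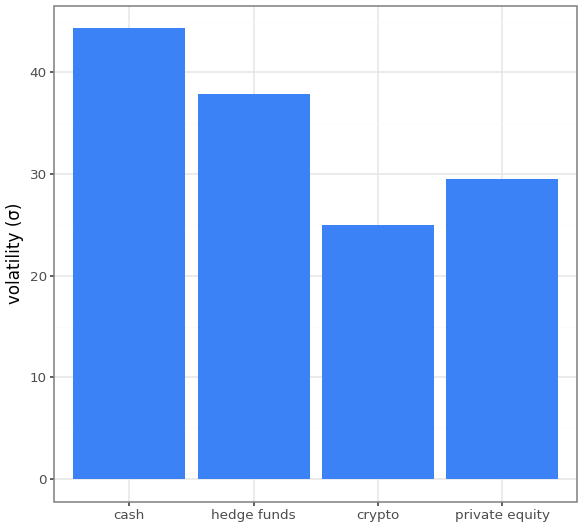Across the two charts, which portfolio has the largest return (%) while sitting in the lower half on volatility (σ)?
Chart 2 median volatility (σ) ≈ 35; below-median portfolios: crypto, private equity. Among those, crypto has the highest return (%) (≈ 25).

crypto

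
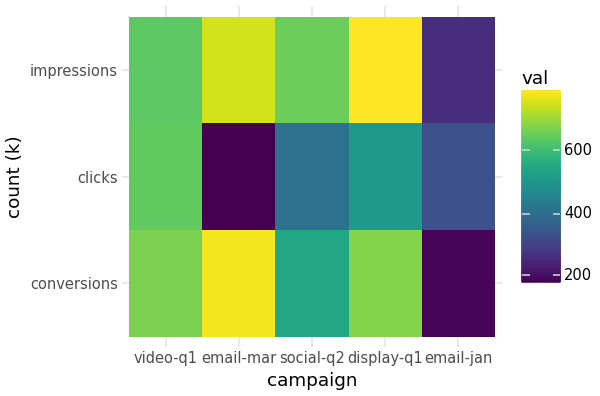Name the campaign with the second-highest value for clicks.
Top 3 for clicks: video-q1 ≈ 600, display-q1 ≈ 500, social-q2 ≈ 400.

display-q1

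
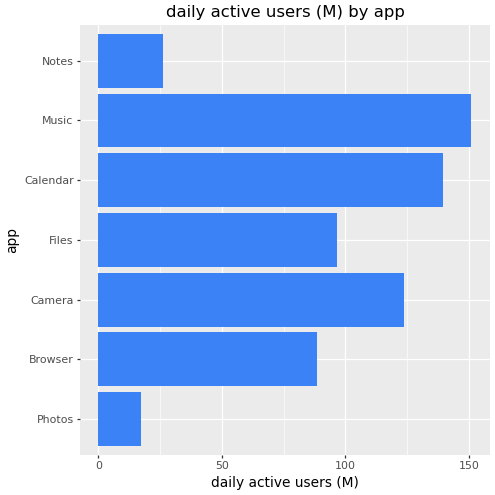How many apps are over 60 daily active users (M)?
Above 60: Browser, Camera, Files, Calendar, Music.

5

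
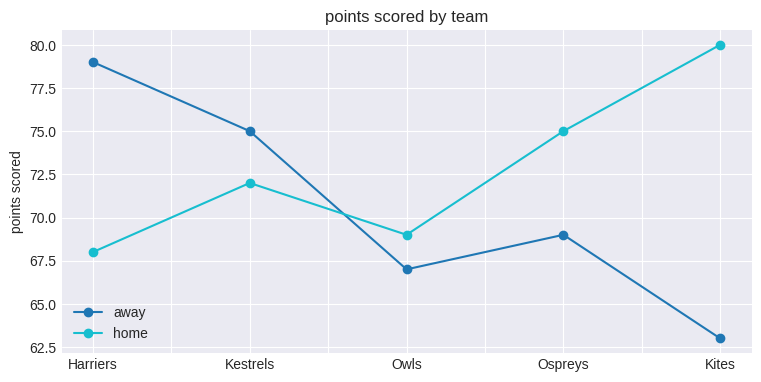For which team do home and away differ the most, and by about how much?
Kites: home ≈ 80, away ≈ 64 → gap ≈ 16. Next-largest (Harriers) is only ≈ 12.

Kites, ≈ 16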